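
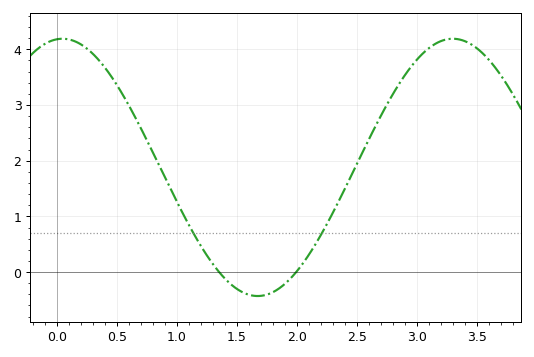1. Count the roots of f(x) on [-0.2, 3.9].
2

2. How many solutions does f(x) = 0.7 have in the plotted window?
2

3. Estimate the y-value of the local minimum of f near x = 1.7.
-0.4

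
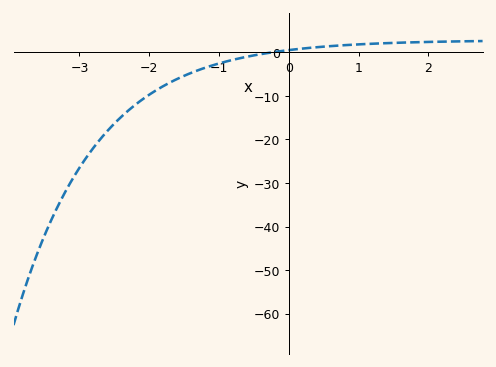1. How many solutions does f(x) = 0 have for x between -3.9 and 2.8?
1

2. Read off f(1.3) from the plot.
2.05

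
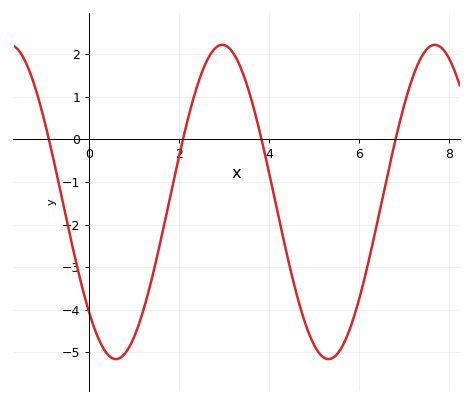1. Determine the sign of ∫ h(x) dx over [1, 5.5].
negative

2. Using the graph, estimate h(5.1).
-4.99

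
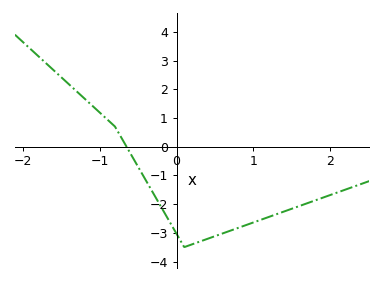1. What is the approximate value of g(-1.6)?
2.67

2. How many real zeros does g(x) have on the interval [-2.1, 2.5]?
1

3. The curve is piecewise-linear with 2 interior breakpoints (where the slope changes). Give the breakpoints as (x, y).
(-0.8, 0.7); (0.1, -3.5)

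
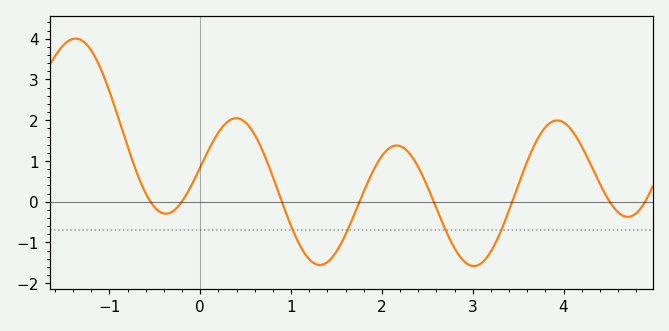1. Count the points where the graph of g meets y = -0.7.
4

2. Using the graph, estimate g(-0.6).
0.203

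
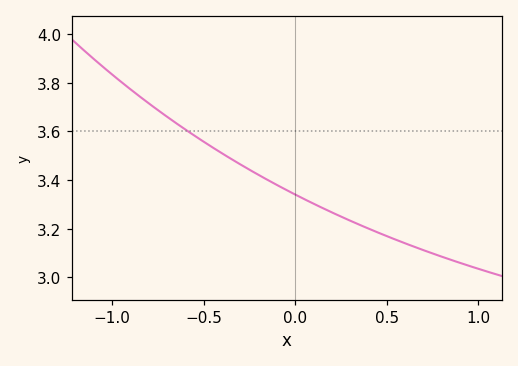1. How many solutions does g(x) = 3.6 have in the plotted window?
1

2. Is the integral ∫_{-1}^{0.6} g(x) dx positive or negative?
positive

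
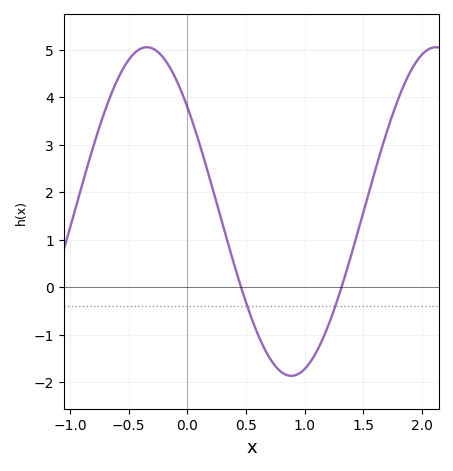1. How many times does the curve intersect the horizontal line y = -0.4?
2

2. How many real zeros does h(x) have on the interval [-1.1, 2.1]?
2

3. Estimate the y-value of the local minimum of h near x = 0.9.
-1.87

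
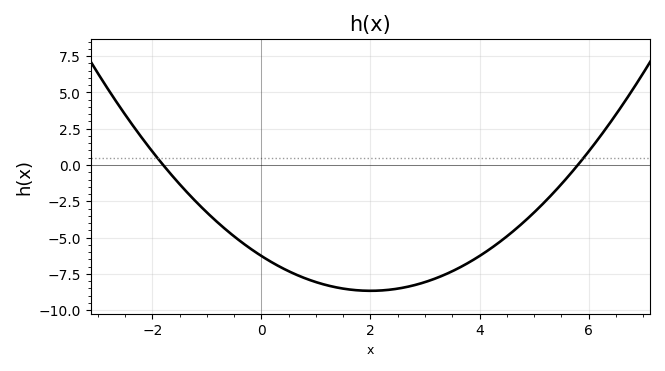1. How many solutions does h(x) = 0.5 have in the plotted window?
2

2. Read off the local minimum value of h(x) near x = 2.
-8.66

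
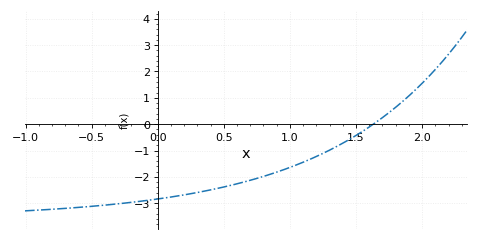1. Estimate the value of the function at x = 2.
1.6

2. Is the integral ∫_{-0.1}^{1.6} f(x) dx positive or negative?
negative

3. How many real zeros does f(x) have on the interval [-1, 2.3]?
1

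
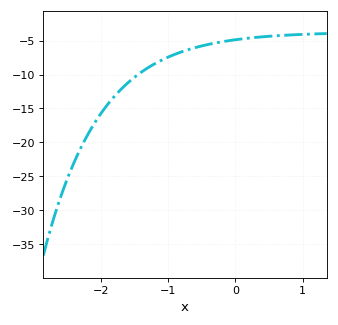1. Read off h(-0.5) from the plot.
-6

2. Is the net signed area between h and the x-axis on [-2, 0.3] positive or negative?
negative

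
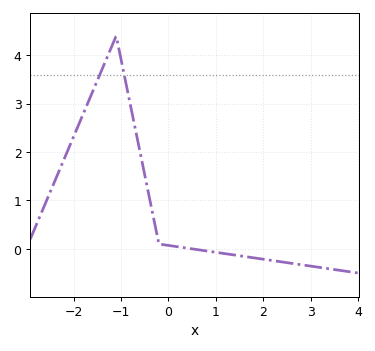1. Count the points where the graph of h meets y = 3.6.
2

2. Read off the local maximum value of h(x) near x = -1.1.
4.4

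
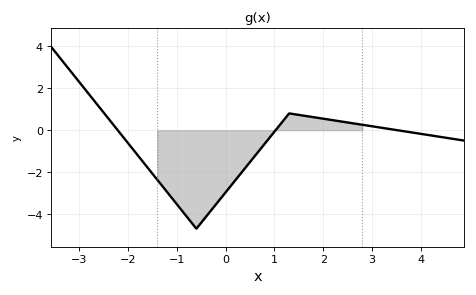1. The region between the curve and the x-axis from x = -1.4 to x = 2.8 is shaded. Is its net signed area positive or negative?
negative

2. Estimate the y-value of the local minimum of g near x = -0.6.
-4.6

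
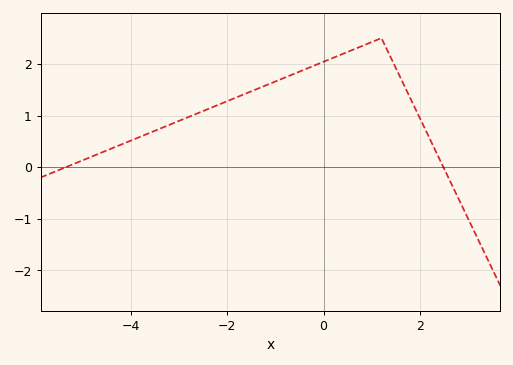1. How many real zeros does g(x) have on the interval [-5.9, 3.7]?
2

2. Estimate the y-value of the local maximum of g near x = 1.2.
2.5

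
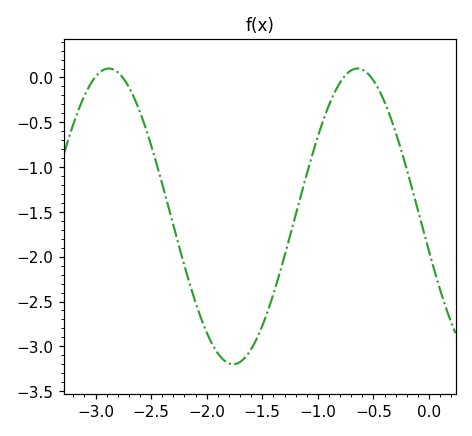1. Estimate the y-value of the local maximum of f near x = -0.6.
0.1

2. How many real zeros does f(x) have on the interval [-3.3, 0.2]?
4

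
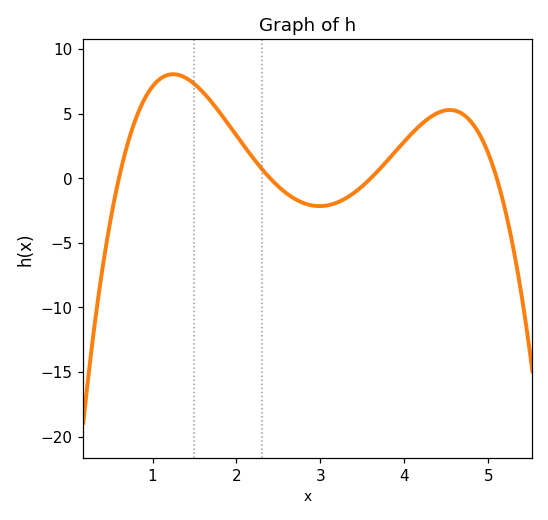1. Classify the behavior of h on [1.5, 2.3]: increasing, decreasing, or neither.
decreasing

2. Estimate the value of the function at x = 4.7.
4.94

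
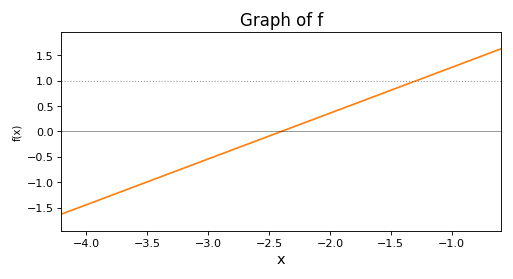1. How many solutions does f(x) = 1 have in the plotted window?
1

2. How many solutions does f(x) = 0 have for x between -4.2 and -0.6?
1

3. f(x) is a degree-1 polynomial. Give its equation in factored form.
y = 0.9(x + 2.4)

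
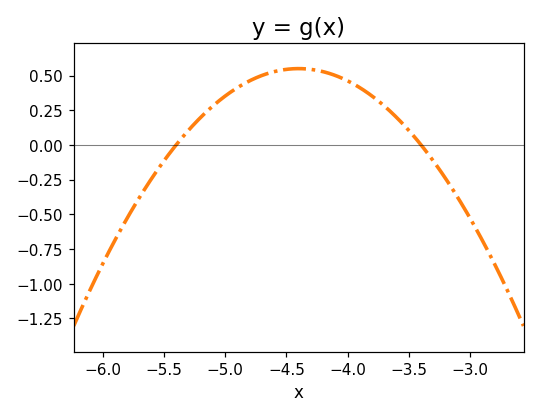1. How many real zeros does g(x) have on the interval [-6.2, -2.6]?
2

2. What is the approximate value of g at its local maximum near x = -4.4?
0.55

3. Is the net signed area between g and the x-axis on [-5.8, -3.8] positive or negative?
positive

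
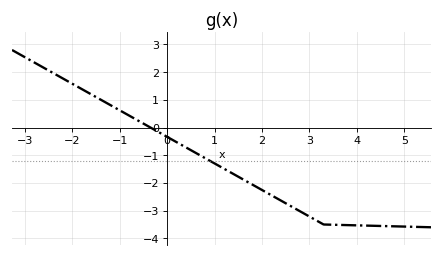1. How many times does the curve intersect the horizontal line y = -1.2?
1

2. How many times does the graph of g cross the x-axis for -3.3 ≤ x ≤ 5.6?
1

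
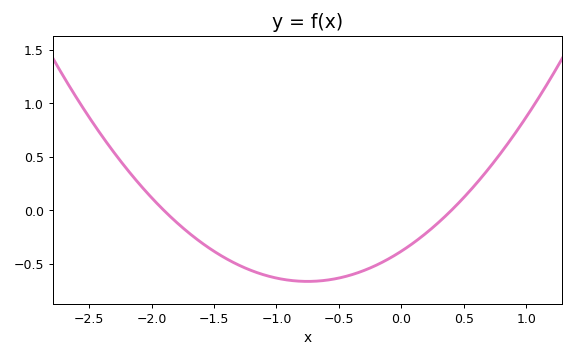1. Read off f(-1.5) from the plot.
-0.4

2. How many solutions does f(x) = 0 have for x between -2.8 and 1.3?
2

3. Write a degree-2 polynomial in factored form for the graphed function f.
y = 0.5(x + 1.9)(x - 0.4)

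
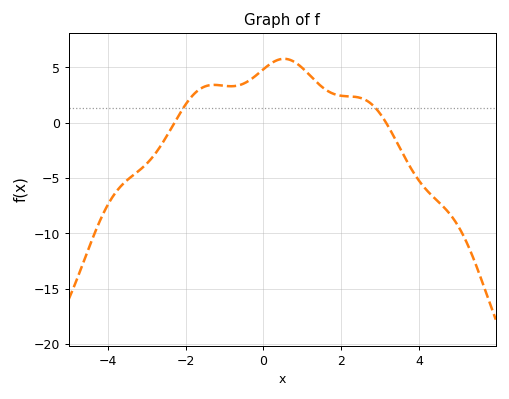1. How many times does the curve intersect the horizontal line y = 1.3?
2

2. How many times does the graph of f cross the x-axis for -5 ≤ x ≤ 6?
2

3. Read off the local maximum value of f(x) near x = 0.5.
6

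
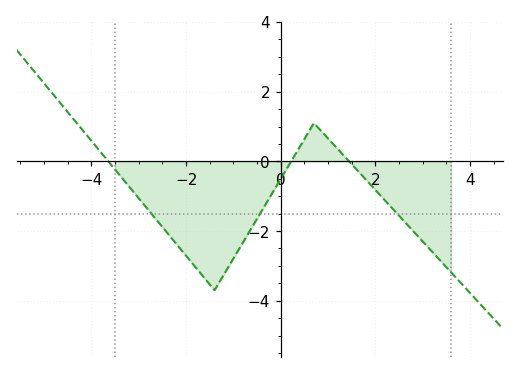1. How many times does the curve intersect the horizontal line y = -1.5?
3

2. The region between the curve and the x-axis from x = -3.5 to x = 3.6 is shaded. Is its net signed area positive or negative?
negative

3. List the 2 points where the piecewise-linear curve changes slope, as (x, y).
(-1.4, -3.7); (0.7, 1.1)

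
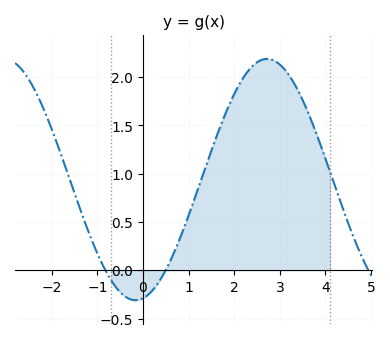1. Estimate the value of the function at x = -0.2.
-0.3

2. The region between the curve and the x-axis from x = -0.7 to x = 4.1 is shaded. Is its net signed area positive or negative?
positive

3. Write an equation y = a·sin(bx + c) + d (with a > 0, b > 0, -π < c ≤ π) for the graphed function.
y = 1.25sin(1.1x - 1.4) + 0.94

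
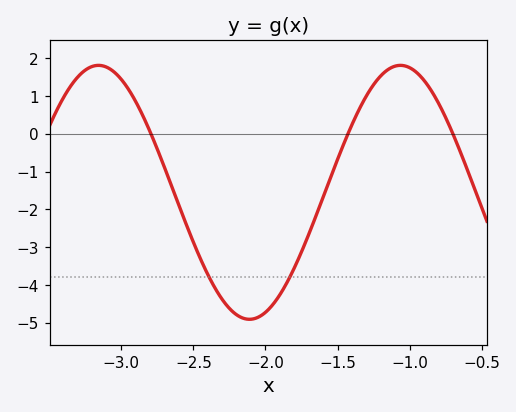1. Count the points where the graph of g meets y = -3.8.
2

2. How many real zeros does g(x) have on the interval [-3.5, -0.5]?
3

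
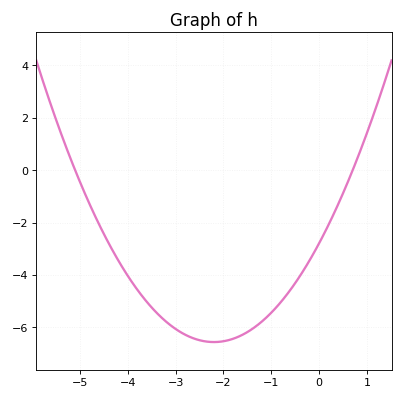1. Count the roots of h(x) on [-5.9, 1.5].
2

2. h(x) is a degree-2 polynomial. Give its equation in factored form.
y = 0.78(x + 5.1)(x - 0.7)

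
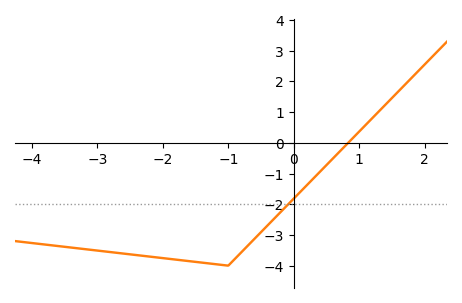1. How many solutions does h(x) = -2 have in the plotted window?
1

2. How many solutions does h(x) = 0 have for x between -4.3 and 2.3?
1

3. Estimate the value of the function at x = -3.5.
-3.39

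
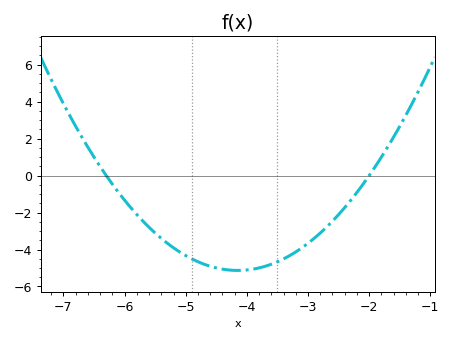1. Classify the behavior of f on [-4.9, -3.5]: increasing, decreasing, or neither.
neither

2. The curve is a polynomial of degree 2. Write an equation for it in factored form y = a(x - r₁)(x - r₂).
y = 1.11(x + 6.3)(x + 2)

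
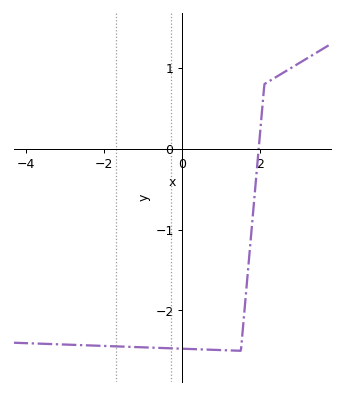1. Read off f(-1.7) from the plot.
-2.4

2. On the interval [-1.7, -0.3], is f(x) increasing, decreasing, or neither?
decreasing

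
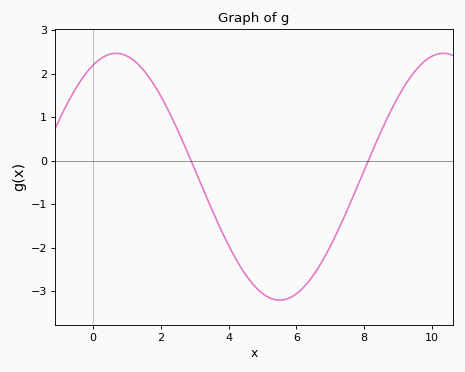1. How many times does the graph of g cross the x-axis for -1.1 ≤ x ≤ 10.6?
2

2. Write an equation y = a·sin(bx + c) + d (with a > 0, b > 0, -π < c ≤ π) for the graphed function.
y = 2.84sin(0.65x + 1.1) - 0.37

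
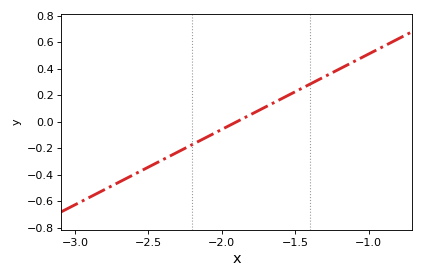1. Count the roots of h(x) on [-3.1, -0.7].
1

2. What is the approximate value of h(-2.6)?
-0.4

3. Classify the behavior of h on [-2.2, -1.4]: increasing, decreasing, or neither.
increasing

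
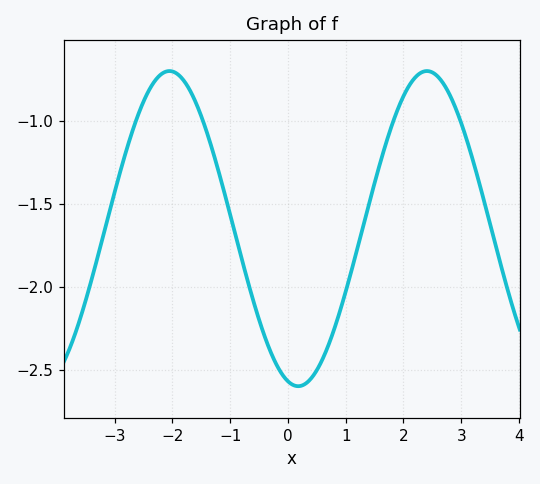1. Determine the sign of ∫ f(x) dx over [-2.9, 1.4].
negative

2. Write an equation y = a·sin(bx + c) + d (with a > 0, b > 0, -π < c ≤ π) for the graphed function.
y = 0.95sin(1.4x - 1.8) - 1.65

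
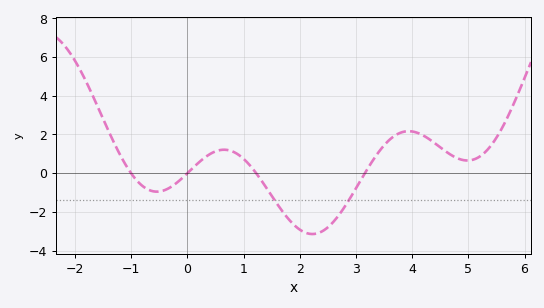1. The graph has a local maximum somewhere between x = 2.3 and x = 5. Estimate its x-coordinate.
3.94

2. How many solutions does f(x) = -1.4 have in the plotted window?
2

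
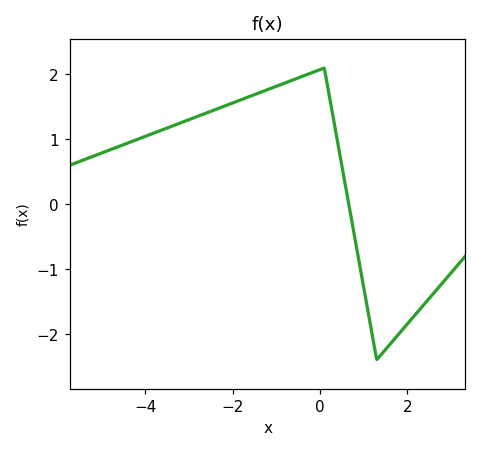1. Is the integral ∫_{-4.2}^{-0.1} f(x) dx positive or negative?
positive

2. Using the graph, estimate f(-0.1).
2.05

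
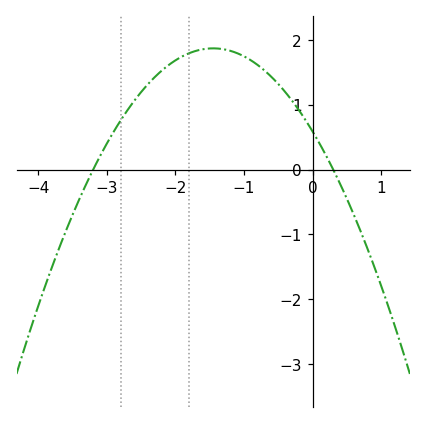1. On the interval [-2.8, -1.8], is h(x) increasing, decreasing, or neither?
increasing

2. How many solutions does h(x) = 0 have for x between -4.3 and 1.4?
2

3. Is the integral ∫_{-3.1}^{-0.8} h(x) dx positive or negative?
positive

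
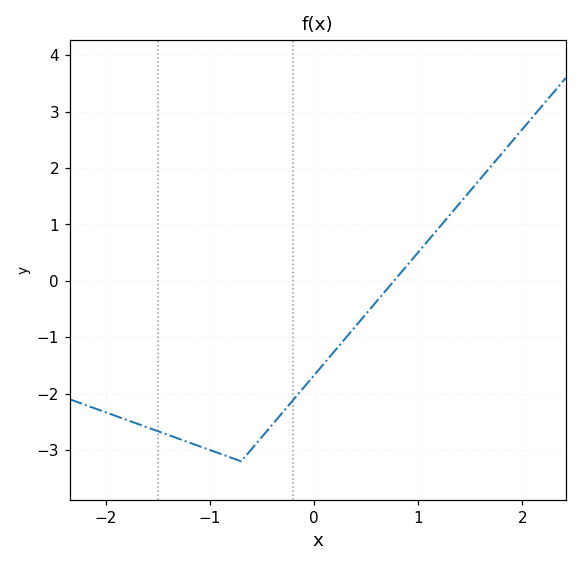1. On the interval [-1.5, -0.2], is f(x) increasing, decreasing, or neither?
neither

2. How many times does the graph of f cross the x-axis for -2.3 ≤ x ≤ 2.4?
1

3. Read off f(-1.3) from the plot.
-2.8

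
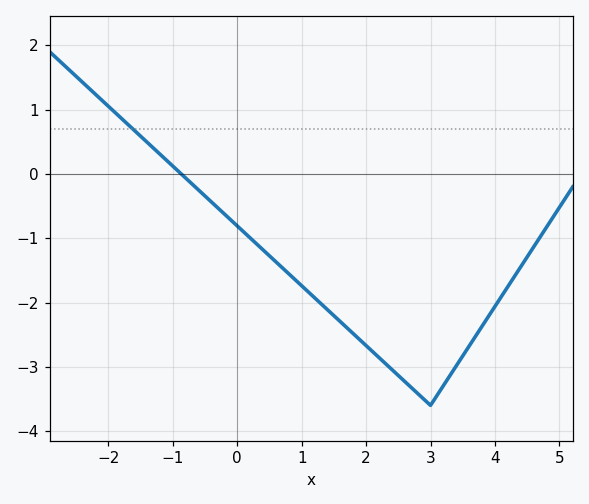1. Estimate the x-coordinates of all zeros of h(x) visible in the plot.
-0.8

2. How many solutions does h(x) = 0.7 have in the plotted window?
1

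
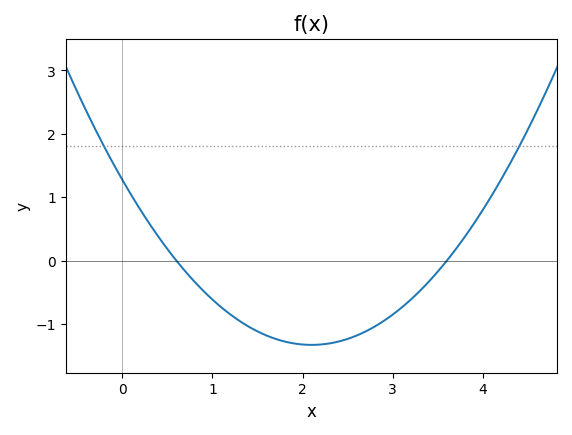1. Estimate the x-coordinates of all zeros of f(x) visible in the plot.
0.6, 3.6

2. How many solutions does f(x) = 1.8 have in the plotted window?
2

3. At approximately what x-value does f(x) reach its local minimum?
2.1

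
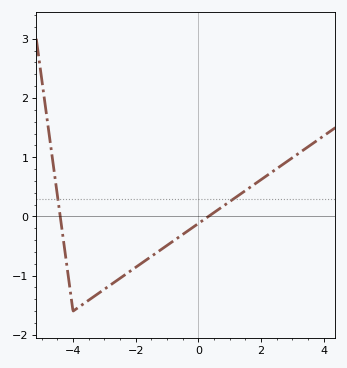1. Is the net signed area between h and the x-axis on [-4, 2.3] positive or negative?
negative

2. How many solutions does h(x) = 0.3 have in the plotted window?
2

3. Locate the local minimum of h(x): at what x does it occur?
-4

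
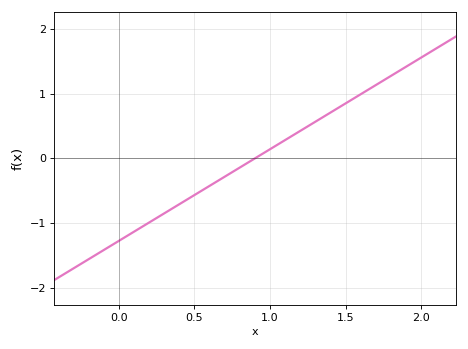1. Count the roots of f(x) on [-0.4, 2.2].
1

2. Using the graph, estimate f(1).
0.142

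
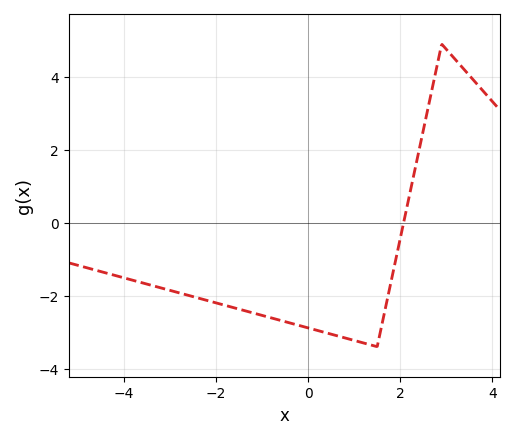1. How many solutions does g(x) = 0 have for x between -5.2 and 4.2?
1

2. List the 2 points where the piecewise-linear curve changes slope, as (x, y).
(1.5, -3.4); (2.9, 4.9)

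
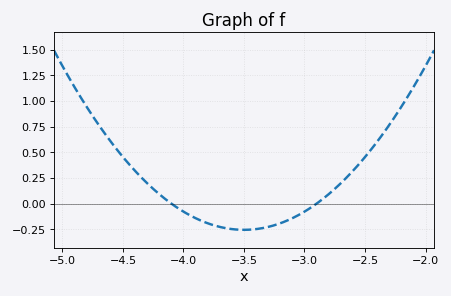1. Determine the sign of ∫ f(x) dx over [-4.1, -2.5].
negative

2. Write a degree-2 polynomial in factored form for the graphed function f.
y = 0.71(x + 4.1)(x + 2.9)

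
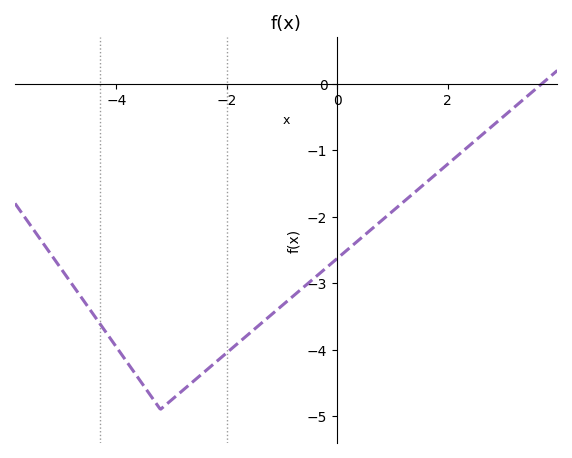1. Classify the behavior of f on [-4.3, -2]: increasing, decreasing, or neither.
neither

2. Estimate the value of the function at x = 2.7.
-0.7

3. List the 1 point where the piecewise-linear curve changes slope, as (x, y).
(-3.2, -4.9)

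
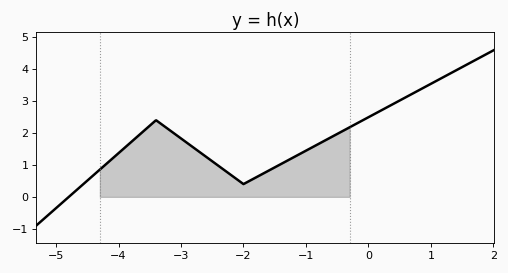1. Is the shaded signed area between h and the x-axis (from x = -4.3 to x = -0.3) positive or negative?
positive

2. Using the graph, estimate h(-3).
1.83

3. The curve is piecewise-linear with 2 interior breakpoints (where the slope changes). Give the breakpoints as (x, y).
(-3.4, 2.4); (-2, 0.4)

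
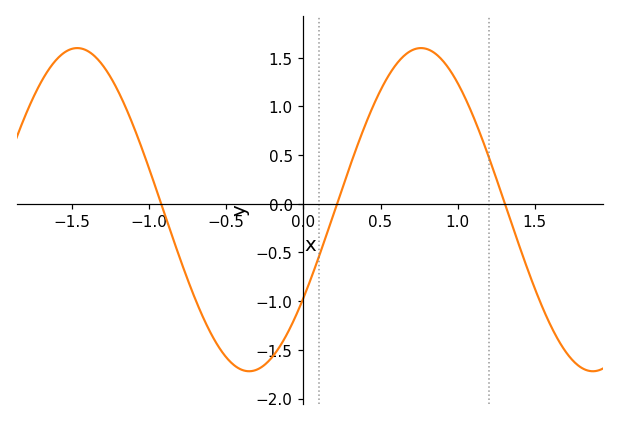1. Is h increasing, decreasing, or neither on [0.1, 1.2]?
neither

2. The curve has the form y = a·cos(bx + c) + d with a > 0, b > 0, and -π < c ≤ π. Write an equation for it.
y = 1.66cos(2.8x - 2.1) - 0.06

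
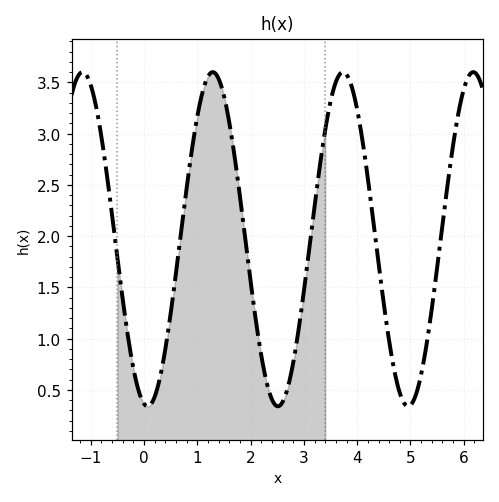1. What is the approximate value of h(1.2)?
3.56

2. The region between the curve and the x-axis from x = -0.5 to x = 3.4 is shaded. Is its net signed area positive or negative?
positive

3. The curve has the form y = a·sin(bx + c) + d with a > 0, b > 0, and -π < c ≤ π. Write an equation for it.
y = 1.63sin(2.57x - 1.74) + 1.97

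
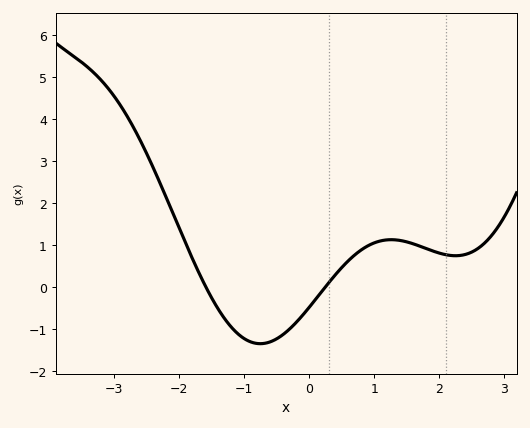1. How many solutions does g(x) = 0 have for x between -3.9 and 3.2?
2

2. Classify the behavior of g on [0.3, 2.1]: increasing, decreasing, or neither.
neither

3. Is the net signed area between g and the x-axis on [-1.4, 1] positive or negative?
negative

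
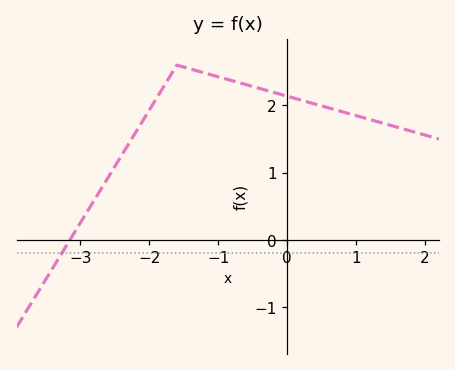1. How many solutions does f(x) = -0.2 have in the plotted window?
1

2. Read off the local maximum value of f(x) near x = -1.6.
2.6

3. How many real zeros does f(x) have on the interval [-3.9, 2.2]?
1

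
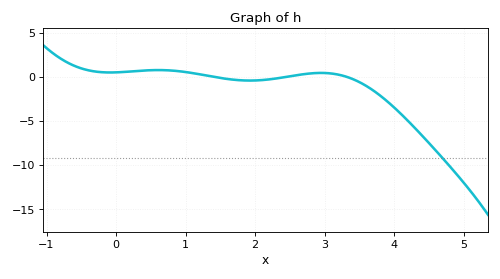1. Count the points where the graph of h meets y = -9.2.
1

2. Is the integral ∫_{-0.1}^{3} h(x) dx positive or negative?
positive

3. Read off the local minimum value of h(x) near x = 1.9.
-0.433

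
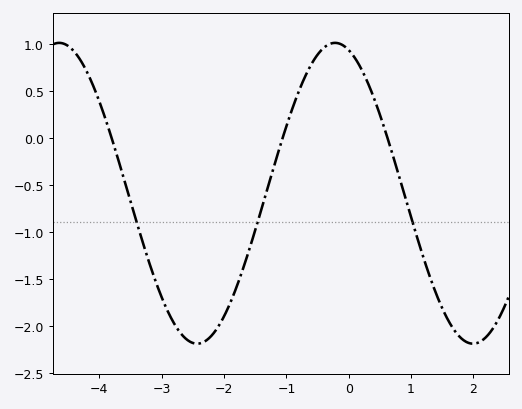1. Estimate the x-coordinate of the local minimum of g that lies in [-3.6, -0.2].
-2.43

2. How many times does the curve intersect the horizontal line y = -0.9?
3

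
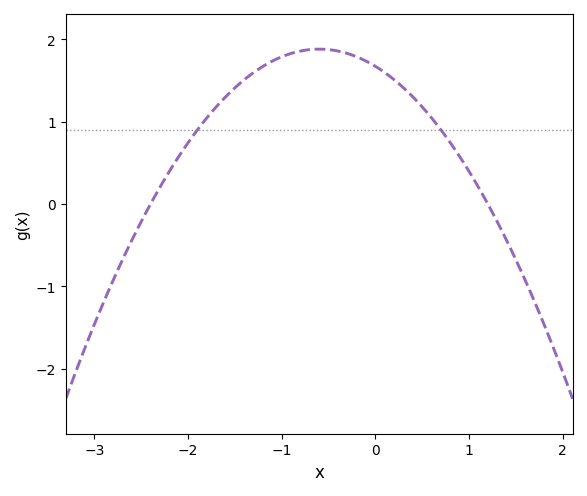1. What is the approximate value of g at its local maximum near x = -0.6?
1.9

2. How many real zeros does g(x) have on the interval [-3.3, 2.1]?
2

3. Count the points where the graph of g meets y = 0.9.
2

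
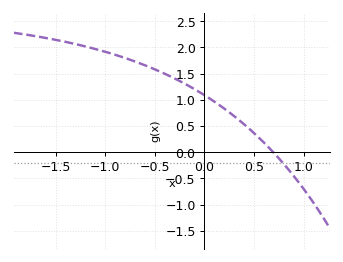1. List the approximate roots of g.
0.695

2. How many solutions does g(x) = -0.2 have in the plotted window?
1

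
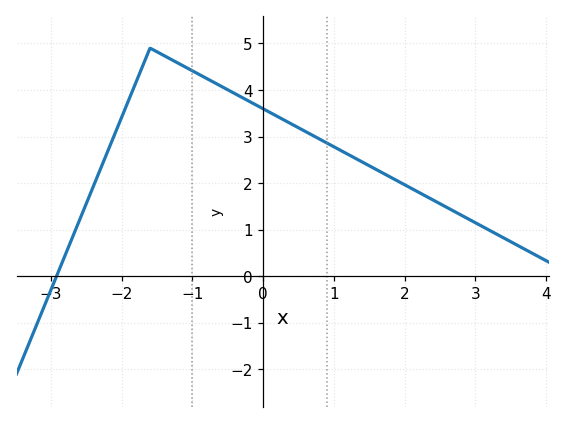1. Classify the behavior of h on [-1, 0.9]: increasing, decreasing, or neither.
decreasing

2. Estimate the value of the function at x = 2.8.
1.31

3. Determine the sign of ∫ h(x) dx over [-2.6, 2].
positive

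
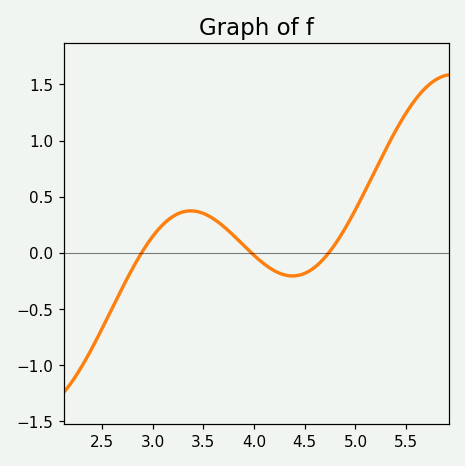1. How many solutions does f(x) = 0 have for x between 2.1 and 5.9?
3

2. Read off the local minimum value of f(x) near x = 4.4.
-0.206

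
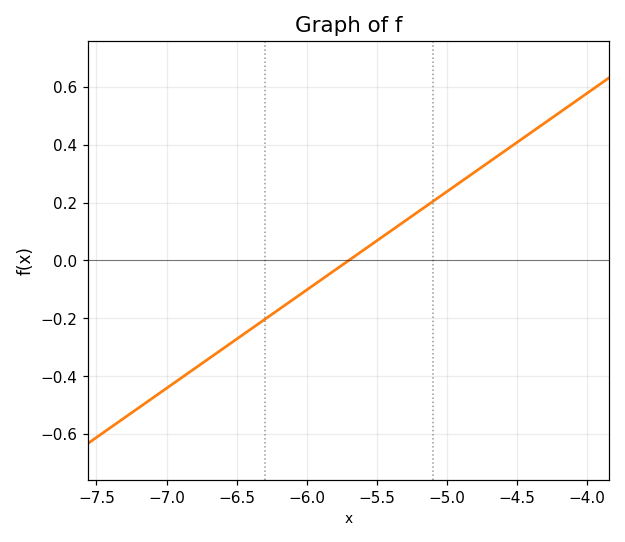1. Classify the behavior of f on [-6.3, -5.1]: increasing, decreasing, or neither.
increasing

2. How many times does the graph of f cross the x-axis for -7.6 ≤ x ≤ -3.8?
1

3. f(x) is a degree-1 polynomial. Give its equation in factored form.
y = 0.34(x + 5.7)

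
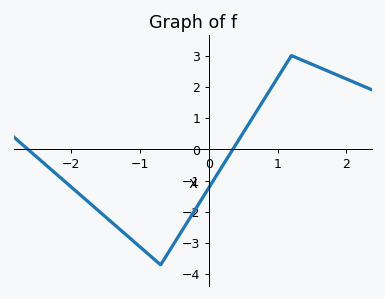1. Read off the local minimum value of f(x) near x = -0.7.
-3.7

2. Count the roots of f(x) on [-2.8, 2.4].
2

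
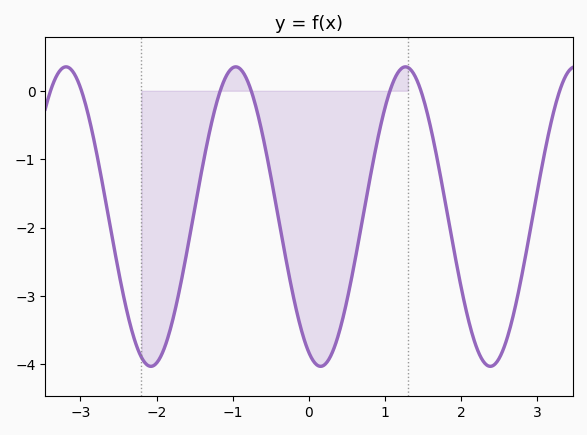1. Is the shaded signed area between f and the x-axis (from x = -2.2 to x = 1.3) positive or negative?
negative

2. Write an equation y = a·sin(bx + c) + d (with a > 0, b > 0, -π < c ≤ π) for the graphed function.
y = 2.19sin(2.82x - 2) - 1.84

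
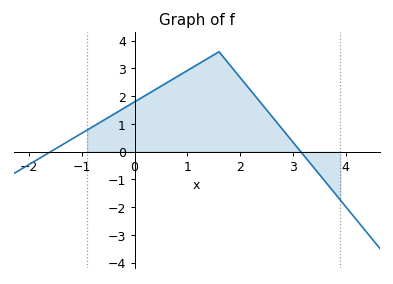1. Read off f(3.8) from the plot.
-1.5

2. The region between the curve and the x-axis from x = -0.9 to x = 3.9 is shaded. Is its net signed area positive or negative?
positive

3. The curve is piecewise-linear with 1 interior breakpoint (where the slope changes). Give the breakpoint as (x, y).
(1.6, 3.6)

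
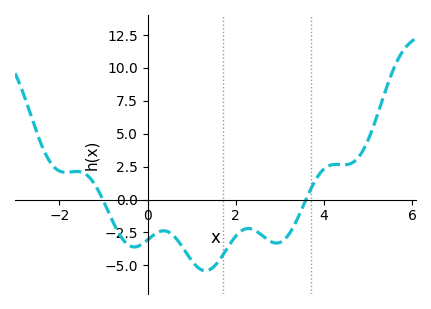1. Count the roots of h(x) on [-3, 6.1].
2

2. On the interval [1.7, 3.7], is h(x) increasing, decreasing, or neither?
neither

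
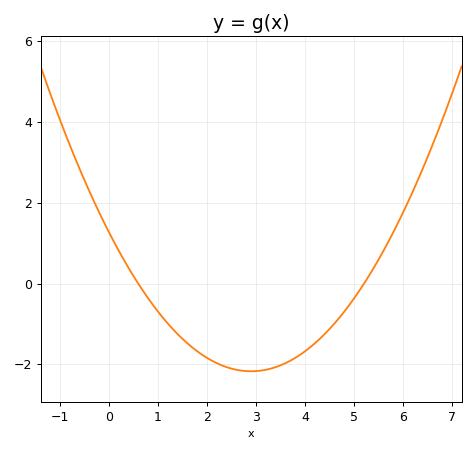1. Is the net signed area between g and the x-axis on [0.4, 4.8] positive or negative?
negative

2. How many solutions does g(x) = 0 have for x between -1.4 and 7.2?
2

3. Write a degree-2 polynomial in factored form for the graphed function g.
y = 0.41(x - 0.6)(x - 5.2)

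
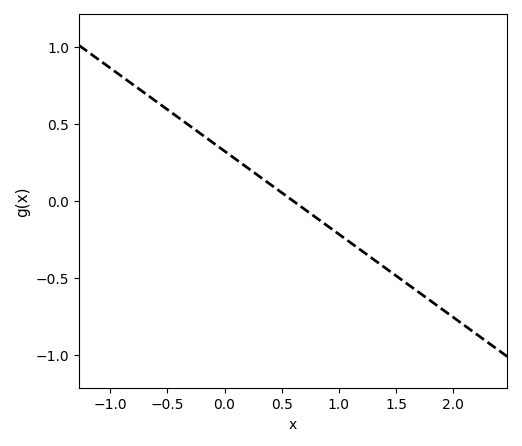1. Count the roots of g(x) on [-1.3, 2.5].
1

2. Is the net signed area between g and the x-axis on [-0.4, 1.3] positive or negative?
positive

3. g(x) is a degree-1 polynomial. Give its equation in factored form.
y = -0.54(x - 0.6)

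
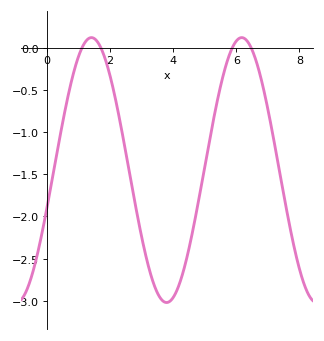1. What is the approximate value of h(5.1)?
-1.2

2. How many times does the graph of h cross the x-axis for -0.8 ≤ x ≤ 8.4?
4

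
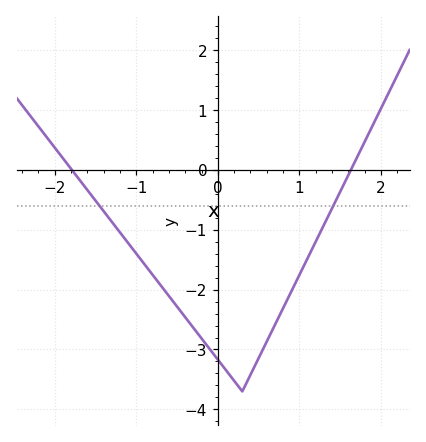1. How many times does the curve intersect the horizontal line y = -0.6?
2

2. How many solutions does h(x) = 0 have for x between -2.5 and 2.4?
2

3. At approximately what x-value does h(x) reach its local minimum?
0.301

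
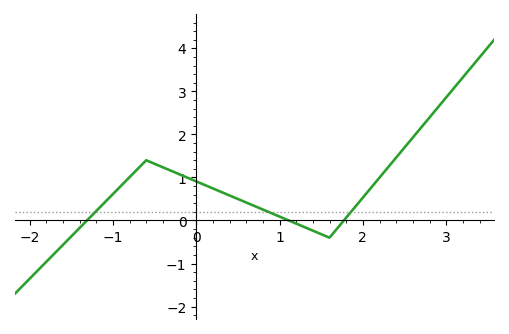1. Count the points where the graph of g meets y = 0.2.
3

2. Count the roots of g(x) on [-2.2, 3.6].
3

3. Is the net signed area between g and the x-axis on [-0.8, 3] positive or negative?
positive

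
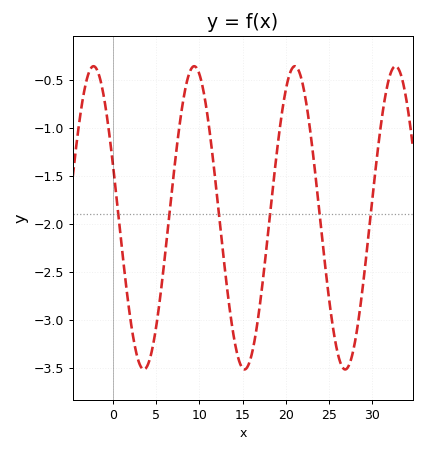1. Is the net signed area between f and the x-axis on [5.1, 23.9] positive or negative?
negative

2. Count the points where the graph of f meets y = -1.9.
6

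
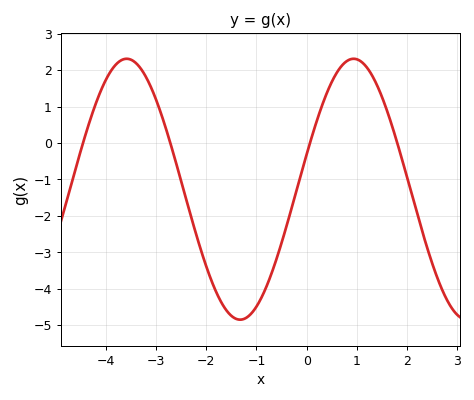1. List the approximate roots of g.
-4.45, -2.72, 0.066, 1.8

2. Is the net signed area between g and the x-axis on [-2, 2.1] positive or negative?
negative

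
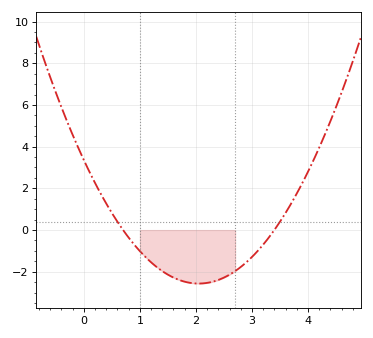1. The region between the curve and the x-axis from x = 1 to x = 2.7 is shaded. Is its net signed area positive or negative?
negative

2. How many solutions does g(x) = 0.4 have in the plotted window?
2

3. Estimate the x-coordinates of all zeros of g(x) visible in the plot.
0.7, 3.4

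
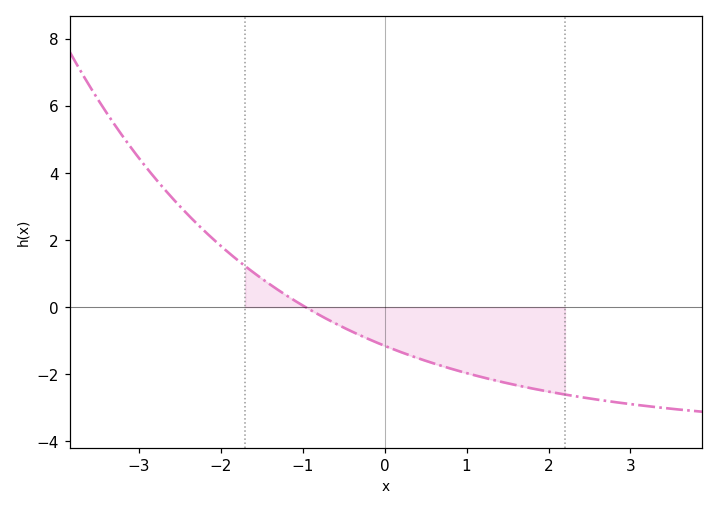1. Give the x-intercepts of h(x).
-0.964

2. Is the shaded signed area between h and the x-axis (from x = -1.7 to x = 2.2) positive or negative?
negative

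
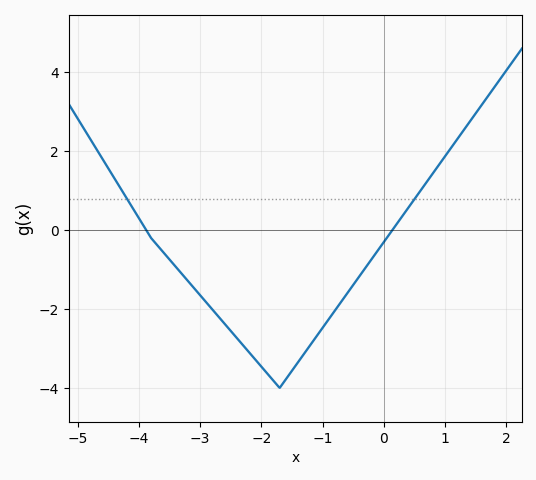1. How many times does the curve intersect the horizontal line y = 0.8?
2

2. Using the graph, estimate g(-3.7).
-0.4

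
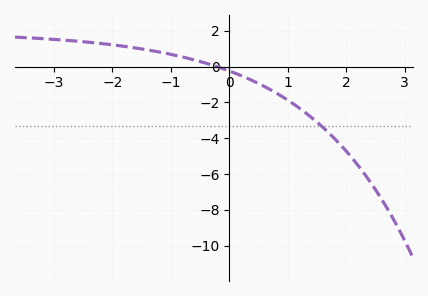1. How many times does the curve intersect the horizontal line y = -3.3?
1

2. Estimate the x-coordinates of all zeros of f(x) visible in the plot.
-0.2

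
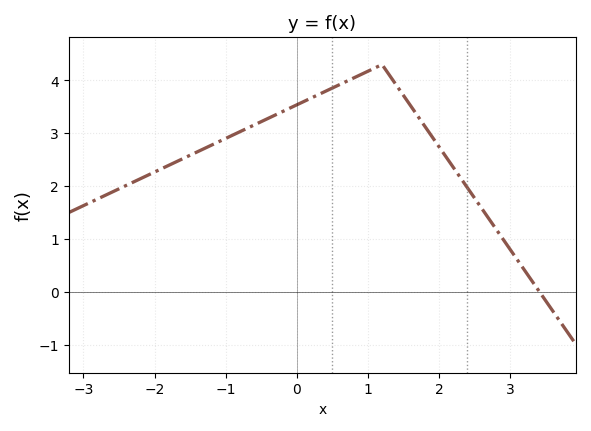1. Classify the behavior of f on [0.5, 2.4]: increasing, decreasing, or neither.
neither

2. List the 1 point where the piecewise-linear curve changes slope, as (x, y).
(1.2, 4.3)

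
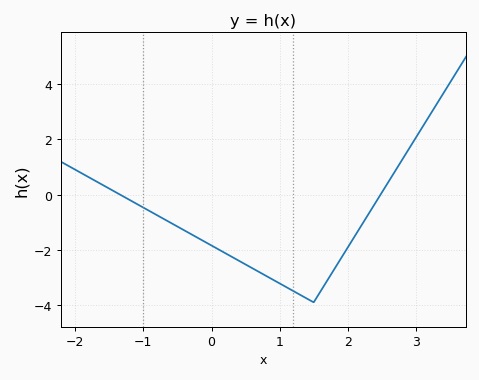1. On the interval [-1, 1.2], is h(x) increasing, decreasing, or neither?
decreasing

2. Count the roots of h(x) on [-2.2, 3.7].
2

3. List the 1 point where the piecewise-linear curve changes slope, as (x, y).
(1.5, -3.9)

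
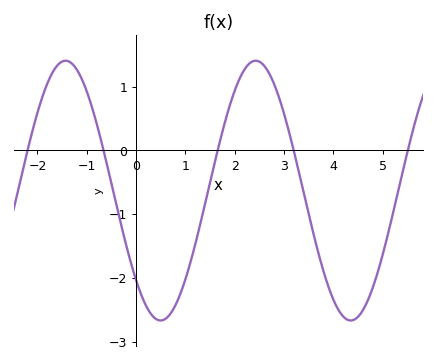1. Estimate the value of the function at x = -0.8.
0.4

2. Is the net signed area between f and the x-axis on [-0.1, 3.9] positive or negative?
negative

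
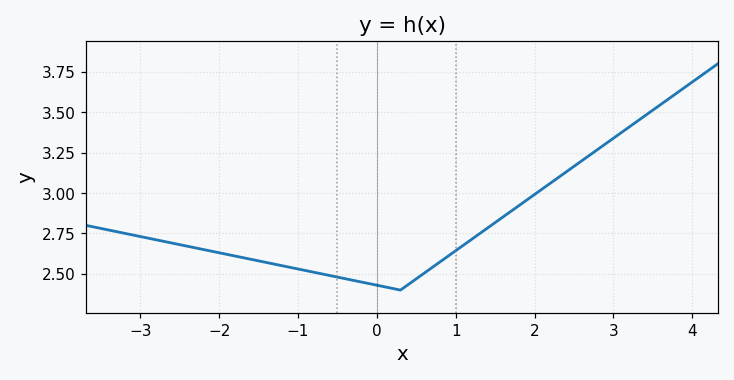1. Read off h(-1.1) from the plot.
2.54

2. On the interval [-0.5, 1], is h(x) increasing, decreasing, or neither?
neither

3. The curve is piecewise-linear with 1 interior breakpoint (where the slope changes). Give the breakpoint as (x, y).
(0.3, 2.4)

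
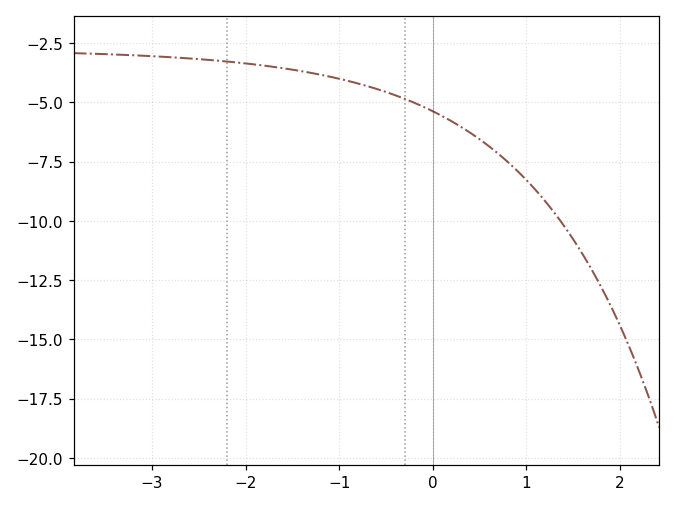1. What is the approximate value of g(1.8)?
-12.8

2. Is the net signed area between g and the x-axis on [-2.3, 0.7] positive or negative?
negative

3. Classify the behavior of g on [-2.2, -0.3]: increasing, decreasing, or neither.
decreasing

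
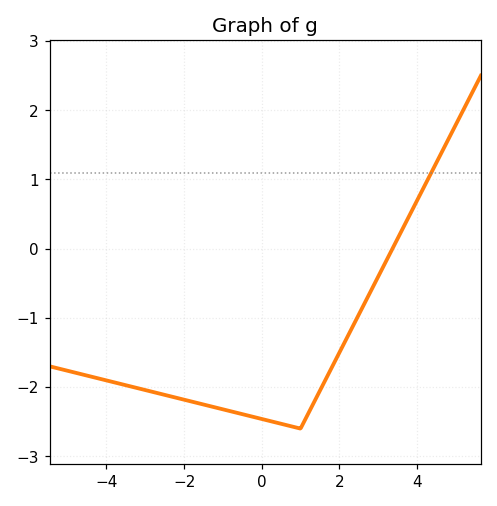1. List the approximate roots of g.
3.37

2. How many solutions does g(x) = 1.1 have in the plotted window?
1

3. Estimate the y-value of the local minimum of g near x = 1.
-2.6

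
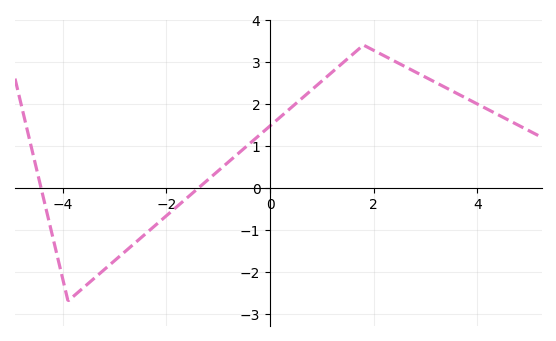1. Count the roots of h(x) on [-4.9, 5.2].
2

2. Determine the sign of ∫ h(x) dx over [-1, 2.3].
positive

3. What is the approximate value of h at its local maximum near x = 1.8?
3.4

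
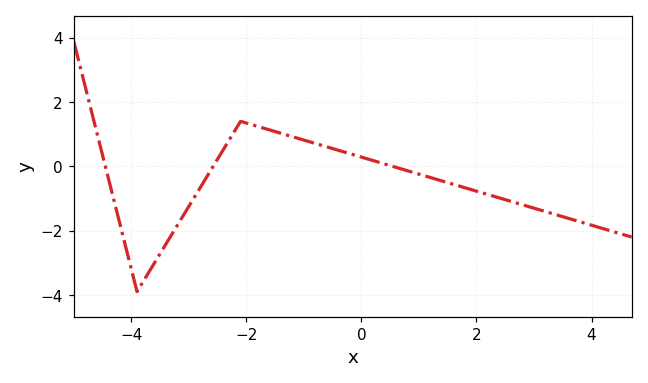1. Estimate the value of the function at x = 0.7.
-0.083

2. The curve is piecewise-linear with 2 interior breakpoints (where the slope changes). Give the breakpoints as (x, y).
(-3.9, -3.9); (-2.1, 1.4)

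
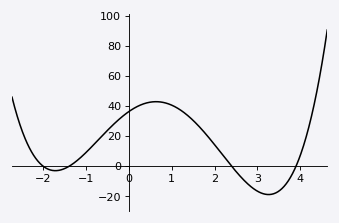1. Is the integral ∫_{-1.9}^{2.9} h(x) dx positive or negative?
positive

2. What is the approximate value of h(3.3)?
-18.7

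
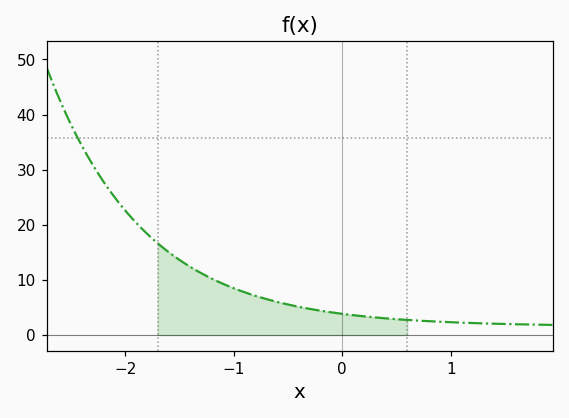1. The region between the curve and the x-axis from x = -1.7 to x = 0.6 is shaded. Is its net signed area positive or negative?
positive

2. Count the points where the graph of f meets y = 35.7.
1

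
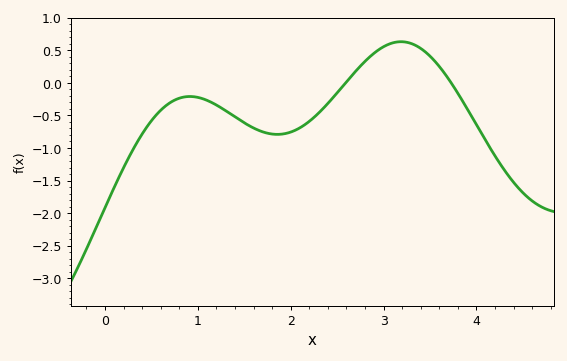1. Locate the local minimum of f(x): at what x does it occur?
1.85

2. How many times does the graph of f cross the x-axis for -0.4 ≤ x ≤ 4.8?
2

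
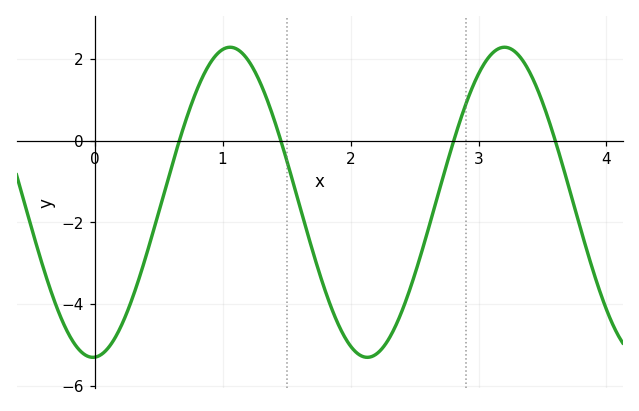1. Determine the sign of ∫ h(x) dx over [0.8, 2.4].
negative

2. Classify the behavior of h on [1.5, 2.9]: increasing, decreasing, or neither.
neither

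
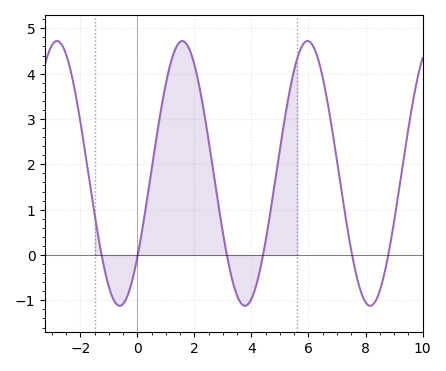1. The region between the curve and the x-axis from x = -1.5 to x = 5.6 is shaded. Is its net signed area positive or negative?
positive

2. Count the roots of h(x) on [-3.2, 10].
6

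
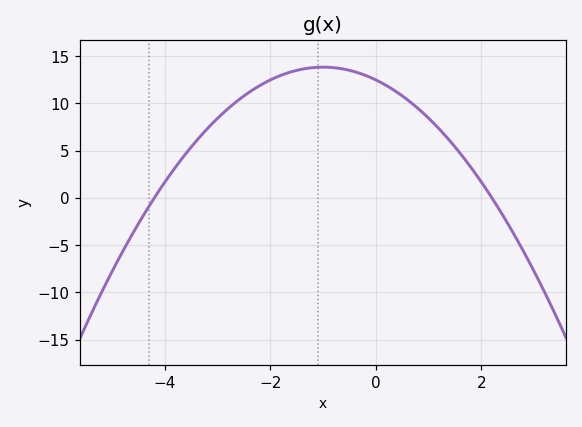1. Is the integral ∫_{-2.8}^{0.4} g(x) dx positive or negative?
positive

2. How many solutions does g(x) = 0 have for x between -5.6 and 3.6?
2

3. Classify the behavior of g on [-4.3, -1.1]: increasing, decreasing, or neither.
increasing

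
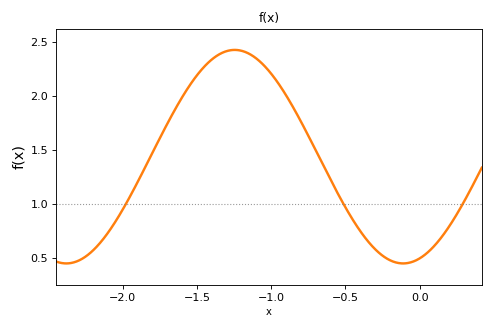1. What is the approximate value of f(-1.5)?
2.2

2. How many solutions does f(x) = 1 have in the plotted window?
3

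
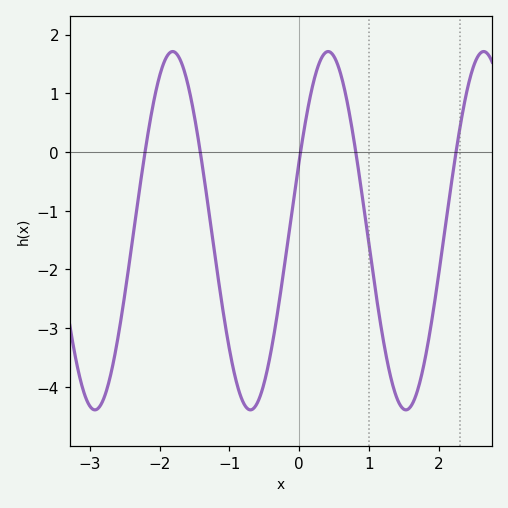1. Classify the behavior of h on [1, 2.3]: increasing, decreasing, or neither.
neither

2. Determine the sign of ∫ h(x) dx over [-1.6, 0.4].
negative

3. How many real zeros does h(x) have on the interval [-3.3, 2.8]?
5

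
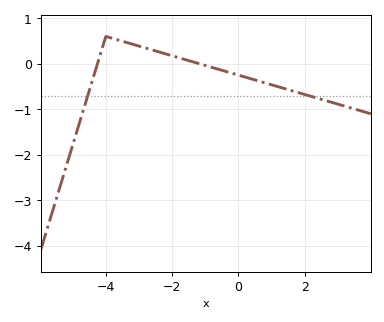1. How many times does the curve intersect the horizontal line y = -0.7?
2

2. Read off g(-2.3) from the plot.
0.238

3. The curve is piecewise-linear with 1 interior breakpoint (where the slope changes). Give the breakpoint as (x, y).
(-4, 0.6)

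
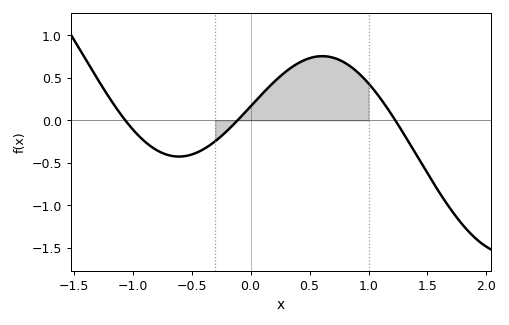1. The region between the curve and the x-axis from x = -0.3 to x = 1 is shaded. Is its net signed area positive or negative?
positive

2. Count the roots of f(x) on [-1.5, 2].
3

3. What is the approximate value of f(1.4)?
-0.4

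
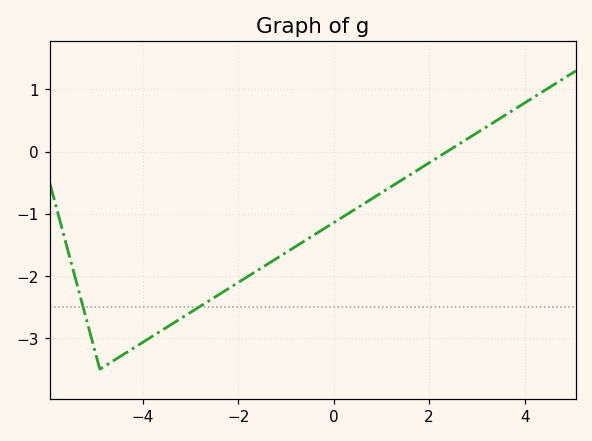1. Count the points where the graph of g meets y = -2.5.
2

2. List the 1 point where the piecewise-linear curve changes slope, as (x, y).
(-4.9, -3.5)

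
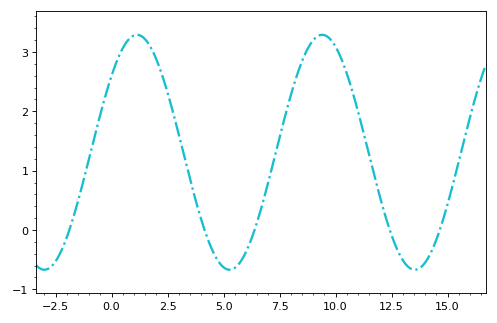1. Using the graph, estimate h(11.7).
1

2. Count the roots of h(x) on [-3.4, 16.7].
5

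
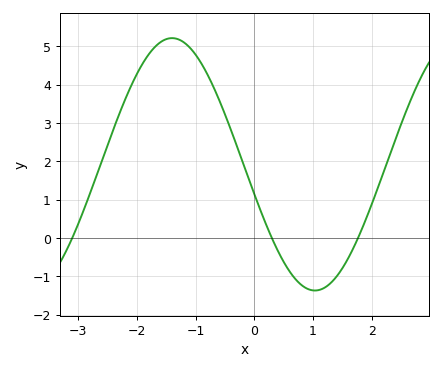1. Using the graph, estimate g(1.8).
0.116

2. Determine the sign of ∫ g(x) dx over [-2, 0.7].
positive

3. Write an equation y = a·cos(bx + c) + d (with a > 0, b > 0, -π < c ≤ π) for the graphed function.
y = 3.29cos(1.29x + 1.81) + 1.92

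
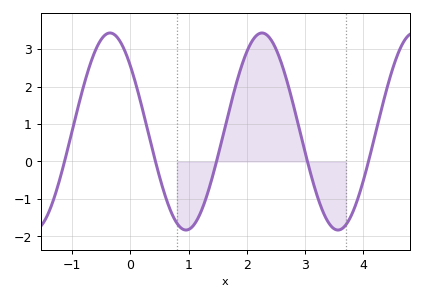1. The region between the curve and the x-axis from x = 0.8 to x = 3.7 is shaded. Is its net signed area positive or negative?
positive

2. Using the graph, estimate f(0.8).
-1.65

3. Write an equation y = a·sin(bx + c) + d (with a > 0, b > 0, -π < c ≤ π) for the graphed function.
y = 2.63sin(2.41x + 2.41) + 0.8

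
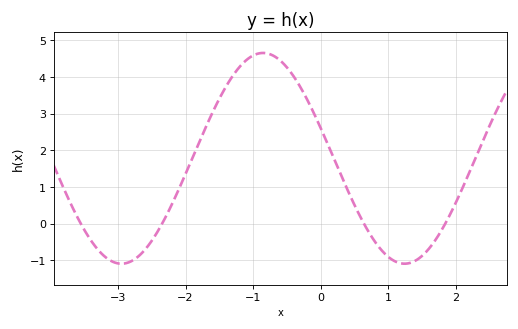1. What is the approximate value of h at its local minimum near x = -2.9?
-1.1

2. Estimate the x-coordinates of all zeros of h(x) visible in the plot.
-3.5, -2.3, 0.6, 1.8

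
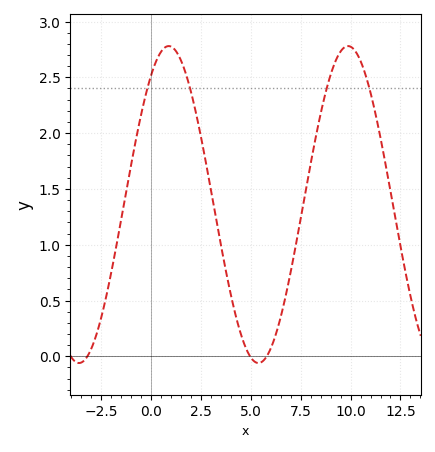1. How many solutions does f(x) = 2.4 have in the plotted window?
4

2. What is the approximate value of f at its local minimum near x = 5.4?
-0.05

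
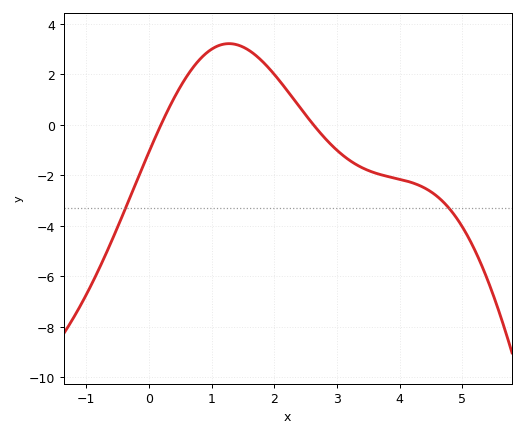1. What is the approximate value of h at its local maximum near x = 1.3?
3.21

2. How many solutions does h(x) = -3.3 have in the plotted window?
2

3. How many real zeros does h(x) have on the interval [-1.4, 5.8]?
2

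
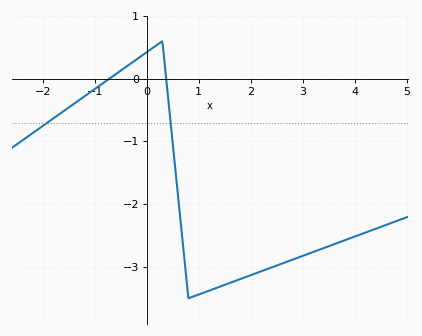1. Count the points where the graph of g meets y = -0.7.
2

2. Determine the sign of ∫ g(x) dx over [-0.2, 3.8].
negative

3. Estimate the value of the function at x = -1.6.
-0.517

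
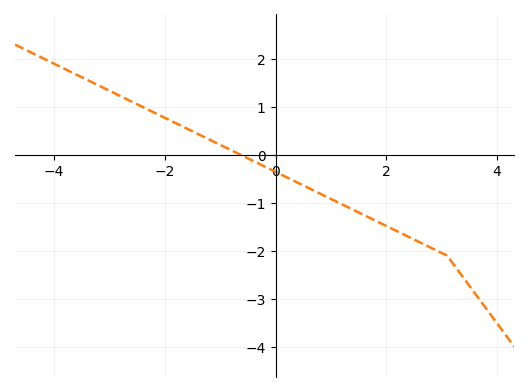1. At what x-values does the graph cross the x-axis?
-0.6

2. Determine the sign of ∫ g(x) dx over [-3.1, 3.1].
negative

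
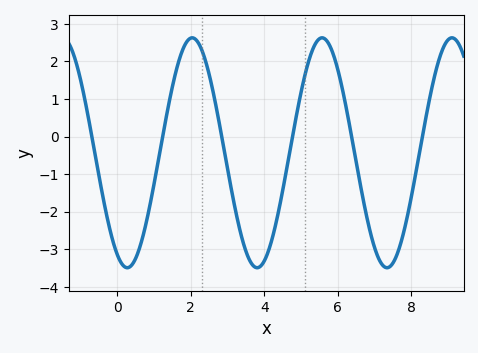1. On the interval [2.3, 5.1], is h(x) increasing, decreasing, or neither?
neither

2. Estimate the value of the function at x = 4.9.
0.697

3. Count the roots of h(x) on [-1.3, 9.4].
6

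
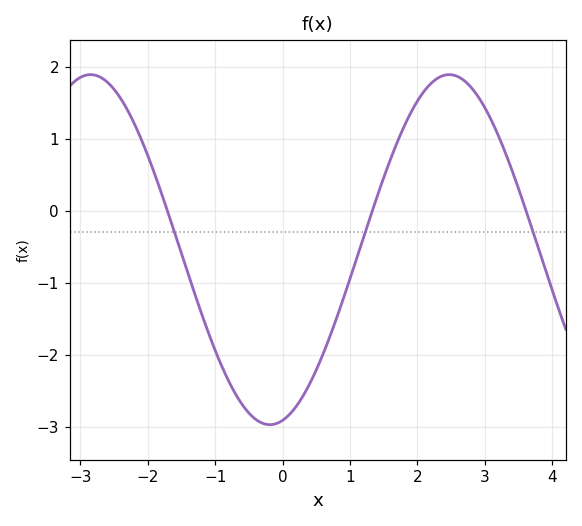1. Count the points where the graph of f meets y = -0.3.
3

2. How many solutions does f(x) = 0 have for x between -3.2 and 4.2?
3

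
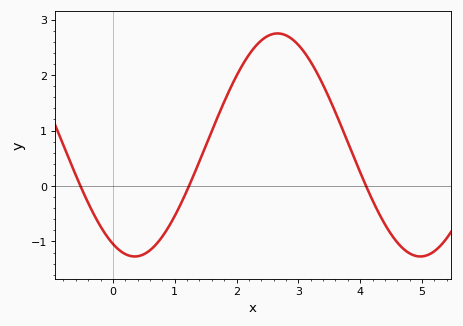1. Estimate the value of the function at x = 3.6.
1.33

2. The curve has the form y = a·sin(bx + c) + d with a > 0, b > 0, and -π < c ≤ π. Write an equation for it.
y = 2.01sin(1.36x - 2.05) + 0.74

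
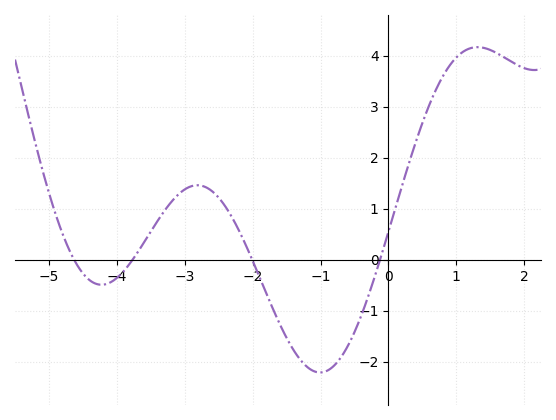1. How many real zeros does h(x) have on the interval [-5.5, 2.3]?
4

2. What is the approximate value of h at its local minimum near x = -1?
-2.21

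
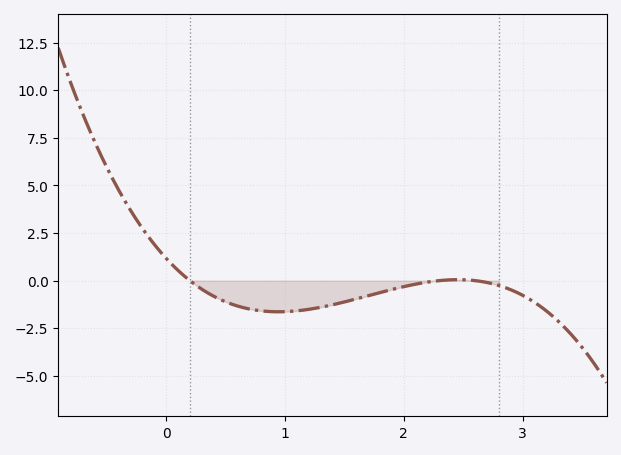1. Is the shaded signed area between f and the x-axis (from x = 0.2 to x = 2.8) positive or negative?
negative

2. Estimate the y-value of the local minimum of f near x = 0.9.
-1.5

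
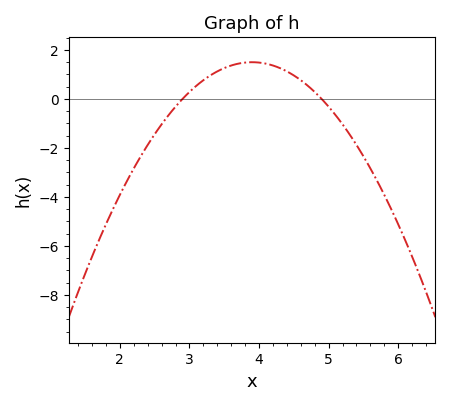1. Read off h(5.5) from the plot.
-2.34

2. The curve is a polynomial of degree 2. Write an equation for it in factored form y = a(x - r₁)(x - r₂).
y = -1.5(x - 2.9)(x - 4.9)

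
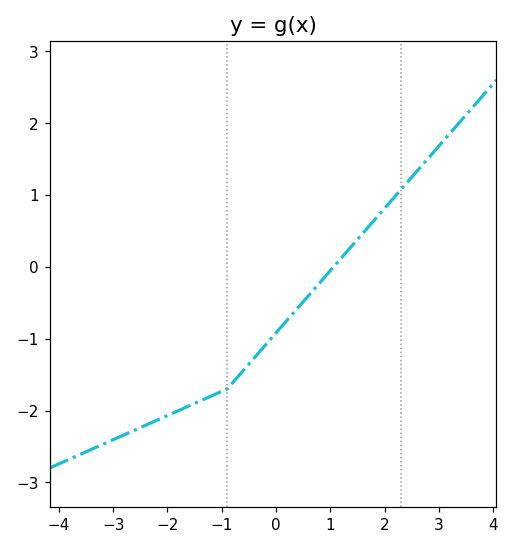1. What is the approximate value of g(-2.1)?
-2.1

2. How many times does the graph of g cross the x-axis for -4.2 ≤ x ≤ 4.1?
1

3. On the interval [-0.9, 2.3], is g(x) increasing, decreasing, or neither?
increasing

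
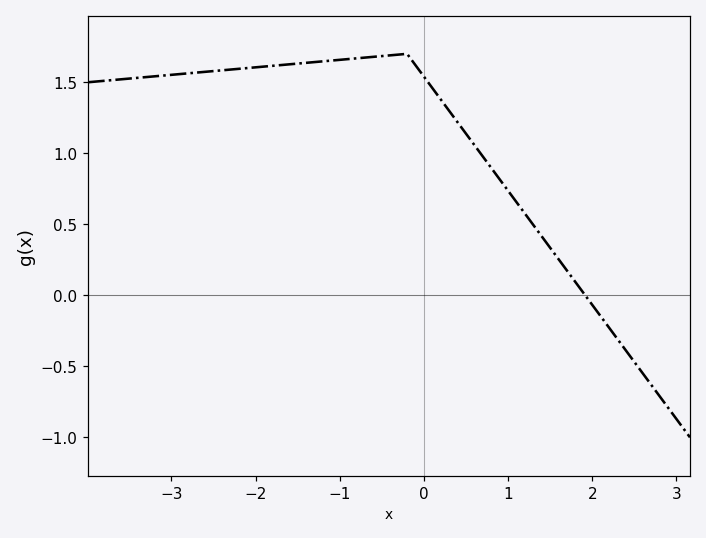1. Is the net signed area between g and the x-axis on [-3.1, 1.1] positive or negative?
positive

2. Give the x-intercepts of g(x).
1.9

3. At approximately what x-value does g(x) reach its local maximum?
-0.2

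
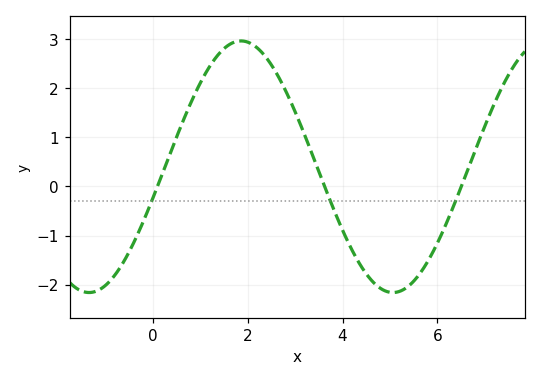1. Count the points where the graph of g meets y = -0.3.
3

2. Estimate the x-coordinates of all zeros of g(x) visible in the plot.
0.096, 3.62, 6.51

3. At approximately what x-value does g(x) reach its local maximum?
1.86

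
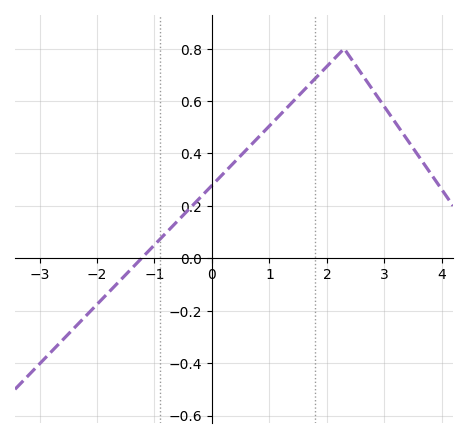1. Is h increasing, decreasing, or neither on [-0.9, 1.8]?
increasing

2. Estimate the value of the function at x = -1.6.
-0.08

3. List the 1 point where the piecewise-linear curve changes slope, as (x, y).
(2.3, 0.8)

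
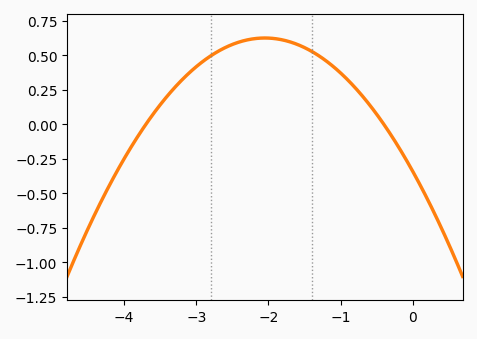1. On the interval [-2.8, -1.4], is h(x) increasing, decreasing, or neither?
neither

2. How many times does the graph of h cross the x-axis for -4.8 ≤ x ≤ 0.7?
2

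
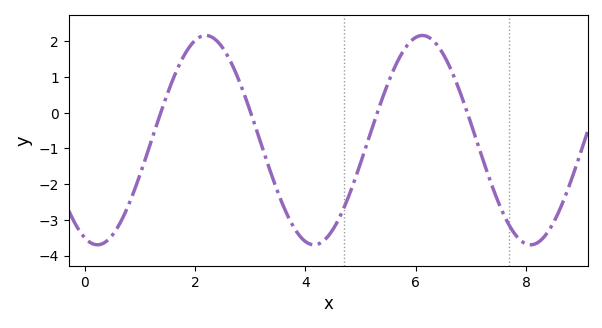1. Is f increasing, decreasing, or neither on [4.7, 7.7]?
neither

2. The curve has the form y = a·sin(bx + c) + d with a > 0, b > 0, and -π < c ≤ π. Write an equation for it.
y = 2.93sin(1.6x - 1.94) - 0.77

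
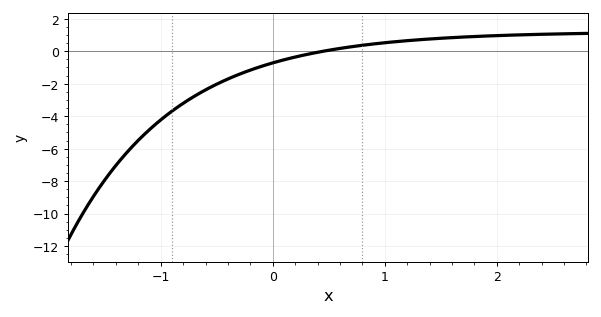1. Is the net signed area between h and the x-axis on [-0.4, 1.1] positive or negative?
negative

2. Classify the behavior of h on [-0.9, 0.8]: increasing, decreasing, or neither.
increasing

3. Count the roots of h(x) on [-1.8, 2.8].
1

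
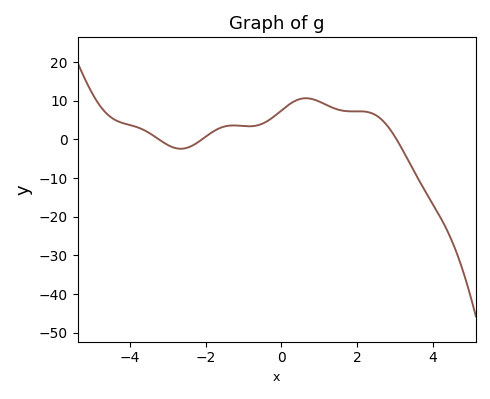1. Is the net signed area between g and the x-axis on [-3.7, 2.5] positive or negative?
positive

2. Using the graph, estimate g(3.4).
-6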